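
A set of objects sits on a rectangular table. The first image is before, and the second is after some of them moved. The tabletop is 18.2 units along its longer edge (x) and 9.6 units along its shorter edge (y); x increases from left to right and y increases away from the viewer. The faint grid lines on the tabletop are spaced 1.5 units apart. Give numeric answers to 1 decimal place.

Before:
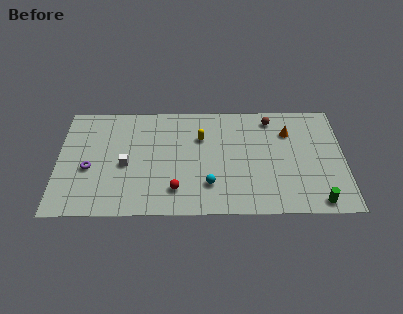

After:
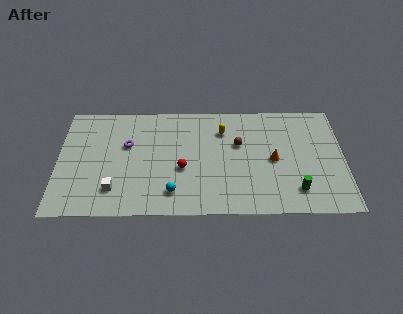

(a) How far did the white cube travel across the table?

2.2

From (4.3, 4.3) to (3.6, 2.2), the white cube covered √(0.7² + 2.1²) ≈ 2.2 units.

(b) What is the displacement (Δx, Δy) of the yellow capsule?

(1.4, 0.6)

From the two frames, the yellow capsule sits at roughly (9.1, 6.6) before and (10.5, 7.2) after.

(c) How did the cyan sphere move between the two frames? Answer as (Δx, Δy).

(-2.3, -0.6)

The cyan sphere started near (9.6, 2.5) and ended near (7.3, 1.9).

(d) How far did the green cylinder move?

1.6

From (16.4, 1.0) to (15.1, 2.0), the green cylinder covered √(1.3² + 1.0²) ≈ 1.6 units.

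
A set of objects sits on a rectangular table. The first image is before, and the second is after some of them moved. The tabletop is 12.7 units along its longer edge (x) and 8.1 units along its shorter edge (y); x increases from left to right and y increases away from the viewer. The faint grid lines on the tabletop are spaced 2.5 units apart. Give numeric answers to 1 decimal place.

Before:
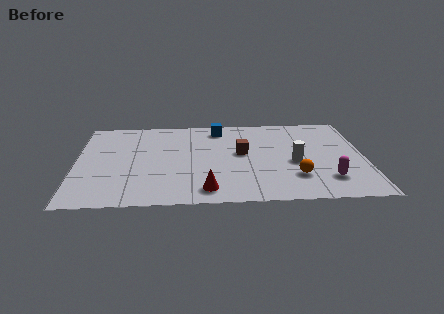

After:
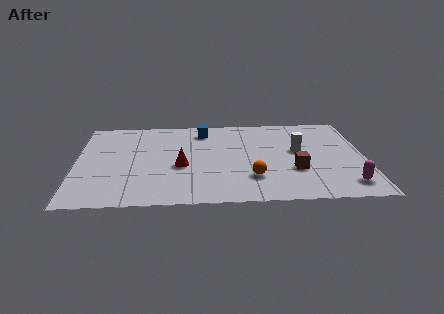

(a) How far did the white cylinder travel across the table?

1.1

The white cylinder was near (9.6, 3.5) before and (9.8, 4.6) after, so it travelled √(0.2² + 1.1²) ≈ 1.1 units.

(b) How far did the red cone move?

2.5

The red cone was near (5.7, 1.2) before and (4.6, 3.4) after, so it travelled √(1.1² + 2.2²) ≈ 2.5 units.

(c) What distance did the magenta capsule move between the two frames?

0.9

The magenta capsule was near (11.0, 1.9) before and (11.8, 1.4) after, so it travelled √(0.8² + 0.5²) ≈ 0.9 units.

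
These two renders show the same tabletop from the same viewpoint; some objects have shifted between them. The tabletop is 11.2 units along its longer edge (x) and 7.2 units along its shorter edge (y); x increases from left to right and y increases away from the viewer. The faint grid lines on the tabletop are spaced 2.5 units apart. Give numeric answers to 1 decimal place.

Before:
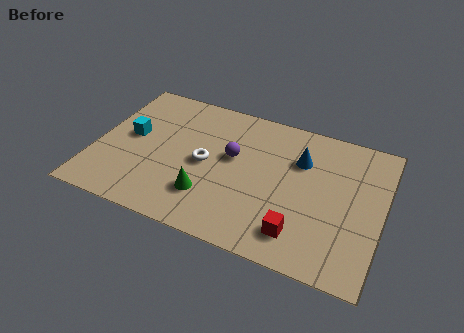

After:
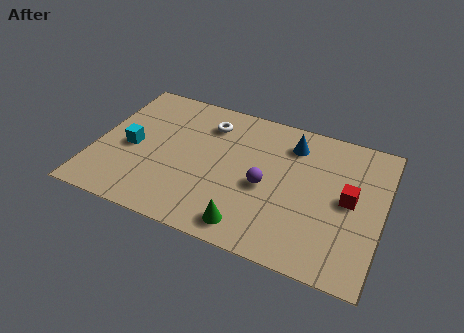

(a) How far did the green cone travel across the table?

1.9

The green cone moved from about (4.6, 1.9) to (6.3, 1.0), a distance of √(1.7² + 0.9²) ≈ 1.9.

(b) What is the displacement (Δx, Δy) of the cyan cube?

(0.1, -0.6)

The cyan cube was at about (1.3, 3.9) and moved to about (1.4, 3.3).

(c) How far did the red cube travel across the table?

2.9

From (8.2, 1.4) to (9.9, 3.7), the red cube covered √(1.7² + 2.3²) ≈ 2.9 units.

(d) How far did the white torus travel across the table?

2.1

From (4.3, 3.5) to (4.2, 5.6), the white torus covered √(0.1² + 2.1²) ≈ 2.1 units.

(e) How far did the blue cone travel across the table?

0.8

The blue cone was near (7.9, 5.0) before and (7.5, 5.7) after, so it travelled √(0.4² + 0.7²) ≈ 0.8 units.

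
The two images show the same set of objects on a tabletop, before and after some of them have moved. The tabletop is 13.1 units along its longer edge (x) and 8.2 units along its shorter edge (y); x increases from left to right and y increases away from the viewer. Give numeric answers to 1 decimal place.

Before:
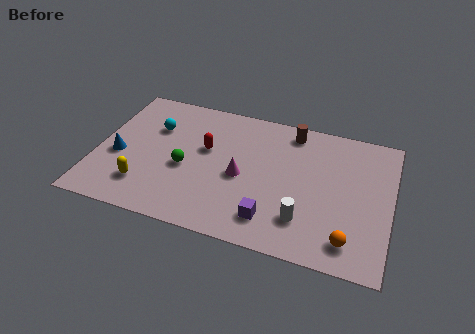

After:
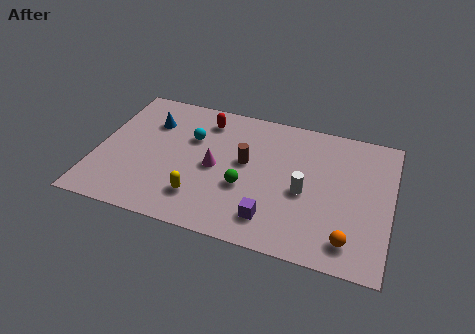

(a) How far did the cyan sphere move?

1.7

From (2.4, 5.6) to (4.1, 5.4), the cyan sphere covered √(1.7² + 0.2²) ≈ 1.7 units.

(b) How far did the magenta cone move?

1.2

The magenta cone moved from about (6.5, 3.7) to (5.3, 3.9), a distance of √(1.2² + 0.2²) ≈ 1.2.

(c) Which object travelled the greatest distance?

the brown cylinder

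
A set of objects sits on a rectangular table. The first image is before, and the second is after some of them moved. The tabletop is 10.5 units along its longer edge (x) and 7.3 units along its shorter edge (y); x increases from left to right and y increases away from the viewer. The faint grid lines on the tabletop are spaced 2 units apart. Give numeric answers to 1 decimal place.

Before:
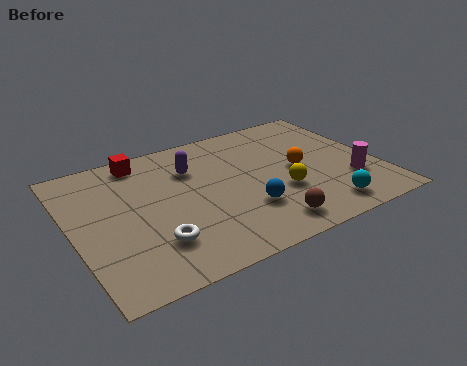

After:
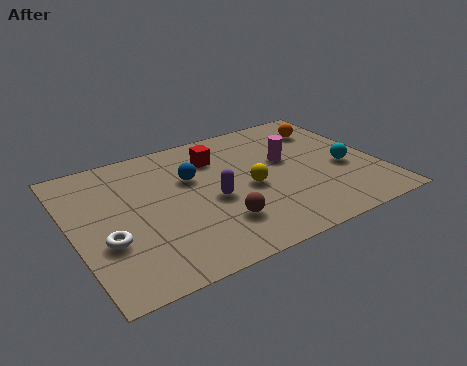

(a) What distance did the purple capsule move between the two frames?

2.0

From (4.3, 5.2) to (4.7, 3.2), the purple capsule covered √(0.4² + 2.0²) ≈ 2.0 units.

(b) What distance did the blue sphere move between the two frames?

2.9

The blue sphere moved from about (5.7, 2.2) to (4.2, 4.7), a distance of √(1.5² + 2.5²) ≈ 2.9.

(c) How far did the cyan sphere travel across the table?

2.2

The cyan sphere was near (8.2, 1.1) before and (9.3, 3.0) after, so it travelled √(1.1² + 1.9²) ≈ 2.2 units.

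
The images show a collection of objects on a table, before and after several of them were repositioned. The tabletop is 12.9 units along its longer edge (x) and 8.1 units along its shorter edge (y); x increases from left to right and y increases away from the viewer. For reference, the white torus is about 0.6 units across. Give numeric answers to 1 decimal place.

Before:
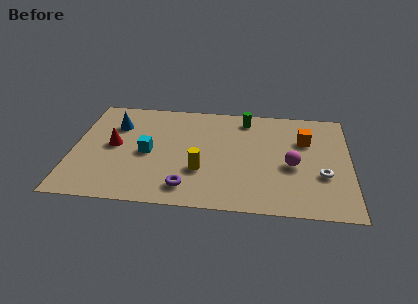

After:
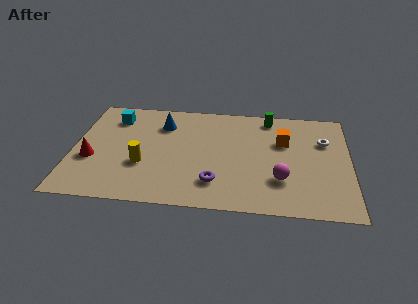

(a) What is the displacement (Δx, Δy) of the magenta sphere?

(-0.5, -1.1)

The magenta sphere started near (10.2, 3.5) and ended near (9.7, 2.4).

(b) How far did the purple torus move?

1.4

The purple torus moved from about (5.4, 1.4) to (6.7, 1.9), a distance of √(1.3² + 0.5²) ≈ 1.4.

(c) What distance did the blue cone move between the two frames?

2.2

The blue cone moved from about (1.9, 5.8) to (4.1, 6.1), a distance of √(2.2² + 0.3²) ≈ 2.2.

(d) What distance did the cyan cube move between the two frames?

3.1

The cyan cube was near (3.5, 3.8) before and (1.8, 6.4) after, so it travelled √(1.7² + 2.6²) ≈ 3.1 units.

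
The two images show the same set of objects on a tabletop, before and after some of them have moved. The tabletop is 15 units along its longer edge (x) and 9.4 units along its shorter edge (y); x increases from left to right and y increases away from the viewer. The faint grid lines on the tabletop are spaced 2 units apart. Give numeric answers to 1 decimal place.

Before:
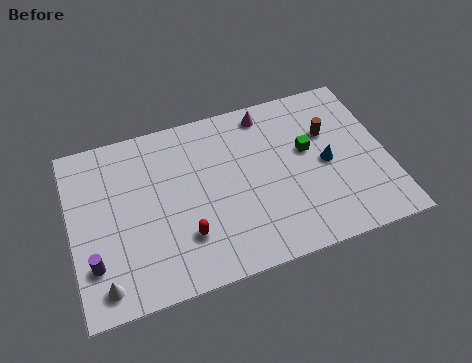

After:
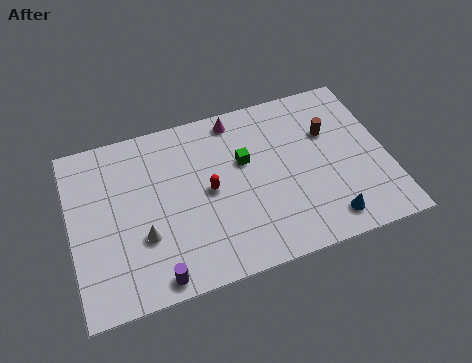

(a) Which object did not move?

the brown cylinder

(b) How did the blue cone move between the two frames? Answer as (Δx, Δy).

(-0.3, -3.1)

The blue cone started near (12.1, 4.5) and ended near (11.8, 1.4).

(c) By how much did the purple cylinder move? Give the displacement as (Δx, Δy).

(2.8, -1.6)

From the two frames, the purple cylinder sits at roughly (0.9, 2.5) before and (3.7, 0.9) after.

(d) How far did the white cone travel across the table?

2.8

The white cone was near (1.3, 1.3) before and (3.3, 3.2) after, so it travelled √(2.0² + 1.9²) ≈ 2.8 units.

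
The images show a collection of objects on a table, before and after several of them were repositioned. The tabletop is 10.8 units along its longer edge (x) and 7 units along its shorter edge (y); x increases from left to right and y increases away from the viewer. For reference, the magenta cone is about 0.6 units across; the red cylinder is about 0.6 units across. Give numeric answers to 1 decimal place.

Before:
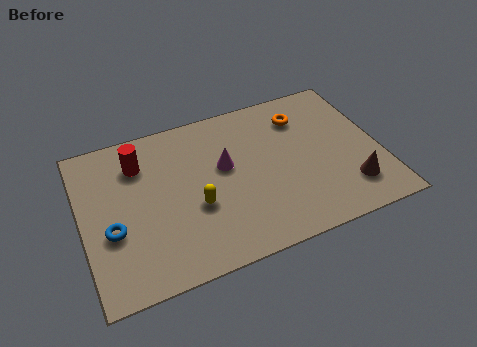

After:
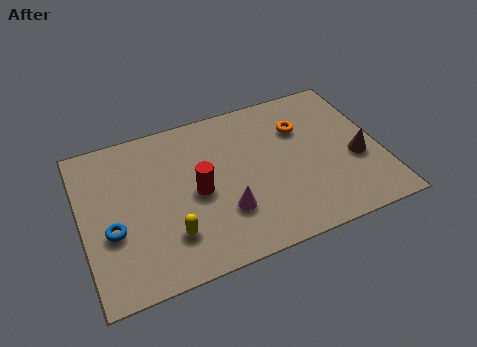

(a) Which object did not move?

the blue torus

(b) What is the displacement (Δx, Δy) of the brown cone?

(0.4, 1.2)

The brown cone was at about (9.5, 1.6) and moved to about (9.9, 2.8).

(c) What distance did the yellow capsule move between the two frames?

1.3

The yellow capsule was near (4.0, 2.7) before and (3.0, 1.8) after, so it travelled √(1.0² + 0.9²) ≈ 1.3 units.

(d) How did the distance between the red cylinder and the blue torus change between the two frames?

+0.3

The distance was about 2.9 in the first image and 3.2 in the second, so they moved 0.3 units further apart.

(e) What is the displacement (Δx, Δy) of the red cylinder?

(1.9, -2.0)

The red cylinder started near (2.2, 5.3) and ended near (4.1, 3.3).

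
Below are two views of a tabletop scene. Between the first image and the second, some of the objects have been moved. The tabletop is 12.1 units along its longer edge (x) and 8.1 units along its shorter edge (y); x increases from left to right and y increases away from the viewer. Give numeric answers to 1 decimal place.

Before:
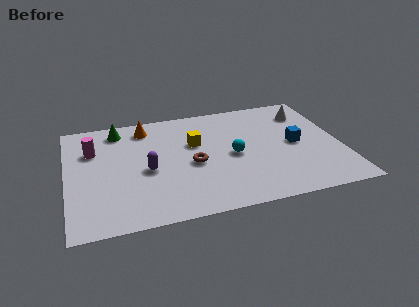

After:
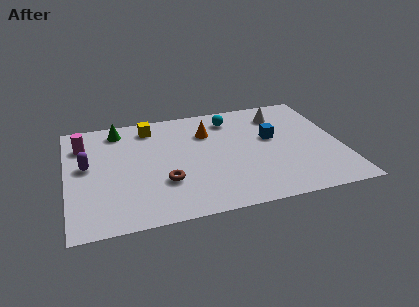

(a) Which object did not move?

the green cone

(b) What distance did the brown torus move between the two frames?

1.6

The brown torus moved from about (5.5, 3.6) to (4.2, 2.6), a distance of √(1.3² + 1.0²) ≈ 1.6.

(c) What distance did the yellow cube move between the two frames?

2.5

The yellow cube was near (5.7, 5.1) before and (3.8, 6.8) after, so it travelled √(1.9² + 1.7²) ≈ 2.5 units.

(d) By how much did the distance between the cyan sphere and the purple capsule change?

+3.0

They were about 3.8 units apart before and 6.8 after — 3.0 units further apart.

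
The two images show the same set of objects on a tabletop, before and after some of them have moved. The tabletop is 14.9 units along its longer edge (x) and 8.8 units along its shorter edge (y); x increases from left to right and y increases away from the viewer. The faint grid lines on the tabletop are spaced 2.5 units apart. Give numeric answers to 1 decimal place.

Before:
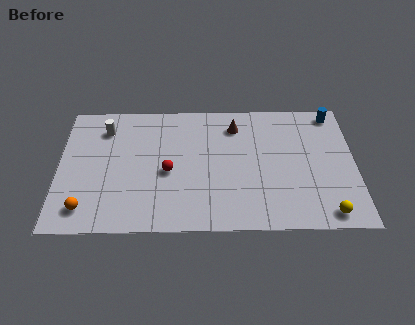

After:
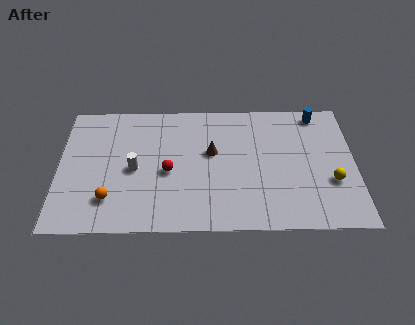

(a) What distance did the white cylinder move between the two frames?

3.2

The white cylinder moved from about (2.3, 6.9) to (3.8, 4.1), a distance of √(1.5² + 2.8²) ≈ 3.2.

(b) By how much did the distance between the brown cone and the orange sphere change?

-3.3

They were about 9.3 units apart before and 6.0 after — 3.3 units closer together.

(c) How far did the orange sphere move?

1.3

The orange sphere was near (1.4, 1.5) before and (2.6, 2.1) after, so it travelled √(1.2² + 0.6²) ≈ 1.3 units.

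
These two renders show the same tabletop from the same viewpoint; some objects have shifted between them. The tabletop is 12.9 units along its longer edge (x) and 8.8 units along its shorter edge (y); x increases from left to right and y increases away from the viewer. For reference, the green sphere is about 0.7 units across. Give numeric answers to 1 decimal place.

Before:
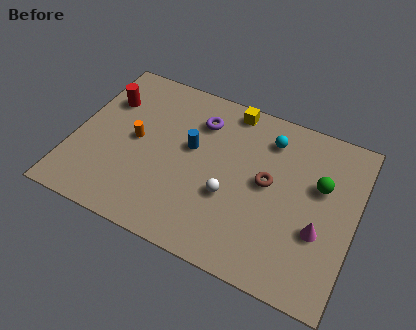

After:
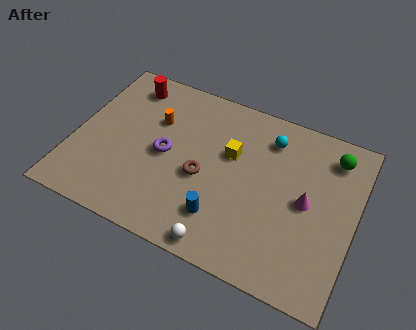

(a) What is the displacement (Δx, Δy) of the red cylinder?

(0.8, 1.2)

The red cylinder started near (1.2, 6.2) and ended near (2.0, 7.4).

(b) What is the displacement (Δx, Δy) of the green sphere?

(0.4, 1.7)

From the two frames, the green sphere sits at roughly (11.2, 5.5) before and (11.6, 7.2) after.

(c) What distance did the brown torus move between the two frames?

3.0

The brown torus was near (8.9, 4.7) before and (6.0, 3.8) after, so it travelled √(2.9² + 0.9²) ≈ 3.0 units.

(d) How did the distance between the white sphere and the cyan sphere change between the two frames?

+2.4

They were about 4.0 units apart before and 6.4 after — 2.4 units further apart.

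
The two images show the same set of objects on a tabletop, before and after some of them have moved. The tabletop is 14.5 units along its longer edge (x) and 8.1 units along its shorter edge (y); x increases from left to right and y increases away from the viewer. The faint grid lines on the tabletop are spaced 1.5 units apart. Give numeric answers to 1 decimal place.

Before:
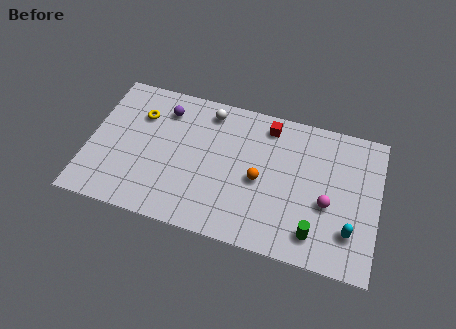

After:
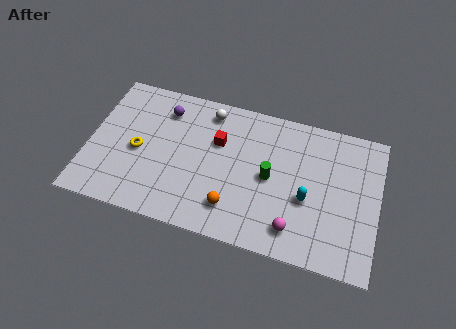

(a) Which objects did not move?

the white sphere and the purple sphere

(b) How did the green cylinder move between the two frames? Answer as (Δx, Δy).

(-2.4, 2.5)

The green cylinder started near (11.5, 1.5) and ended near (9.1, 4.0).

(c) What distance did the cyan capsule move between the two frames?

2.5

The cyan capsule was near (13.2, 2.1) before and (11.0, 3.3) after, so it travelled √(2.2² + 1.2²) ≈ 2.5 units.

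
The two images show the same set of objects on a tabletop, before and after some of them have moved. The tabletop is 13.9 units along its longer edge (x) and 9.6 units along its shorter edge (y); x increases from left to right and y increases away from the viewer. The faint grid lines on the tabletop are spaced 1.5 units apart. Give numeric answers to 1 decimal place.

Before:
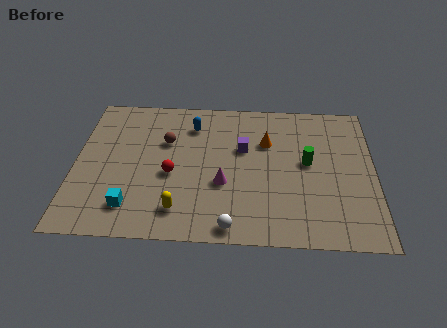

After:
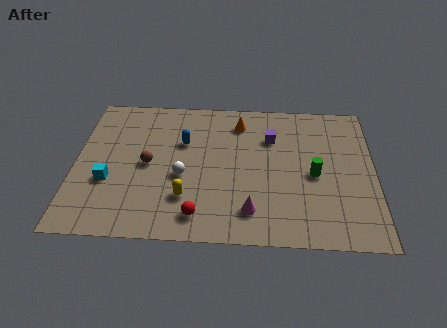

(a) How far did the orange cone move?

1.8

The orange cone moved from about (8.9, 6.5) to (7.6, 7.8), a distance of √(1.3² + 1.3²) ≈ 1.8.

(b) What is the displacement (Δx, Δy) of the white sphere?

(-2.3, 3.1)

From the two frames, the white sphere sits at roughly (7.3, 0.9) before and (5.0, 4.0) after.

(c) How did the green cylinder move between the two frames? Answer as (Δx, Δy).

(0.3, -0.8)

The green cylinder started near (10.8, 5.2) and ended near (11.1, 4.4).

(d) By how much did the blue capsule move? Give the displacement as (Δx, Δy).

(-0.4, -1.2)

The blue capsule started near (5.4, 7.5) and ended near (5.0, 6.3).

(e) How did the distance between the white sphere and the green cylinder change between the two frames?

+0.6

Before: roughly 5.5 units apart; after: 6.1. That's 0.6 units further apart.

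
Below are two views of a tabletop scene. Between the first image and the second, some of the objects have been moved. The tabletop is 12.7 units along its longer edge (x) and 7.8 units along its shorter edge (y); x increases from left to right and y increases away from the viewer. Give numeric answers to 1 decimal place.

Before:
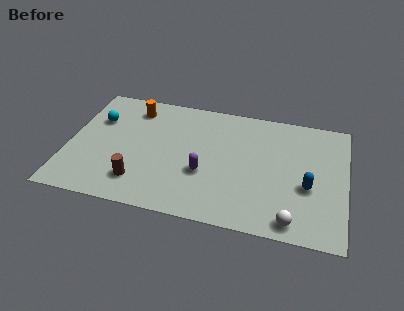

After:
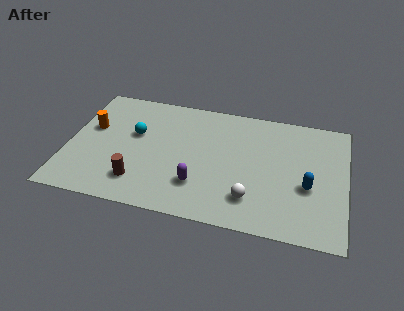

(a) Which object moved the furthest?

the orange cylinder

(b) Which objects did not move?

the blue capsule and the brown cylinder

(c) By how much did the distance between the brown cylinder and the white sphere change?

-1.9

The distance was about 7.0 in the first image and 5.1 in the second, so they moved 1.9 units closer together.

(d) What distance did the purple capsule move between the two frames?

0.8

From (6.3, 2.9) to (6.1, 2.1), the purple capsule covered √(0.2² + 0.8²) ≈ 0.8 units.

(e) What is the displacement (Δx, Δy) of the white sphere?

(-1.9, 0.9)

The white sphere started near (10.4, 0.9) and ended near (8.5, 1.8).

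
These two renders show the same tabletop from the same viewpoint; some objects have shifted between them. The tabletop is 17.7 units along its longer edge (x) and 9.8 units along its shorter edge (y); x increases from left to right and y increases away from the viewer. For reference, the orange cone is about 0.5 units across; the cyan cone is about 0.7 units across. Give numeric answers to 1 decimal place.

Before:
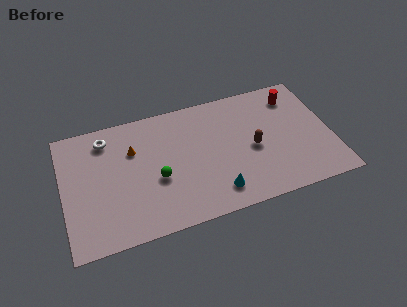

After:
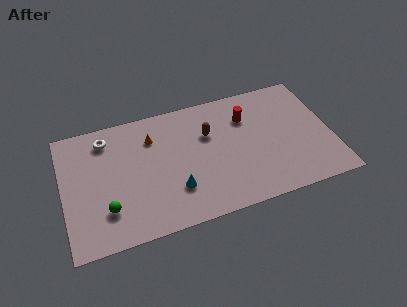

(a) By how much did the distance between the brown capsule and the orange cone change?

-4.3

The distance was about 8.1 in the first image and 3.8 in the second, so they moved 4.3 units closer together.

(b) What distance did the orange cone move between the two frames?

1.4

The orange cone was near (4.7, 6.7) before and (6.0, 7.3) after, so it travelled √(1.3² + 0.6²) ≈ 1.4 units.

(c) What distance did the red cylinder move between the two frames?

3.4

The red cylinder was near (15.6, 7.9) before and (12.3, 7.1) after, so it travelled √(3.3² + 0.8²) ≈ 3.4 units.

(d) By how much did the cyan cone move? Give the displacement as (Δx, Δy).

(-2.6, 1.0)

The cyan cone started near (9.8, 1.8) and ended near (7.2, 2.8).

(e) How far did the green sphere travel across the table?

3.7

The green sphere moved from about (6.1, 4.0) to (2.7, 2.6), a distance of √(3.4² + 1.4²) ≈ 3.7.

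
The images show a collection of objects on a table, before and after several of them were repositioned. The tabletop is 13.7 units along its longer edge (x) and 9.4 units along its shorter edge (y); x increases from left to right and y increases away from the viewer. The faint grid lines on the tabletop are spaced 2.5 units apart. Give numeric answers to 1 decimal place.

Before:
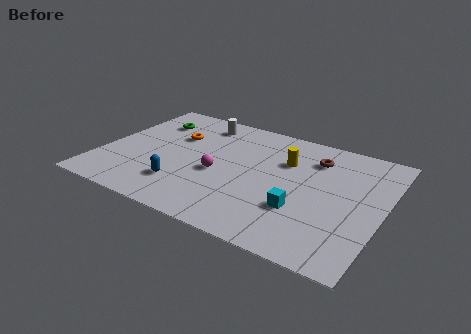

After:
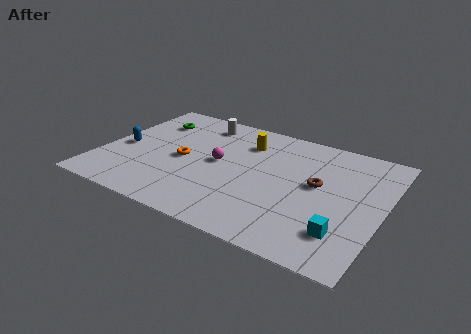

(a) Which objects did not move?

the white cylinder and the green torus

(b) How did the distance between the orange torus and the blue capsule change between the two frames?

-1.0

Before: roughly 4.0 units apart; after: 3.0. That's 1.0 units closer together.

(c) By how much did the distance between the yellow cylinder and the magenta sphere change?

-1.4

The distance was about 3.8 in the first image and 2.4 in the second, so they moved 1.4 units closer together.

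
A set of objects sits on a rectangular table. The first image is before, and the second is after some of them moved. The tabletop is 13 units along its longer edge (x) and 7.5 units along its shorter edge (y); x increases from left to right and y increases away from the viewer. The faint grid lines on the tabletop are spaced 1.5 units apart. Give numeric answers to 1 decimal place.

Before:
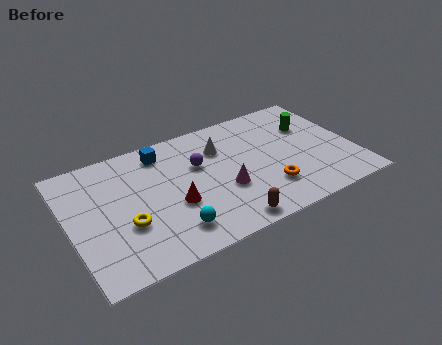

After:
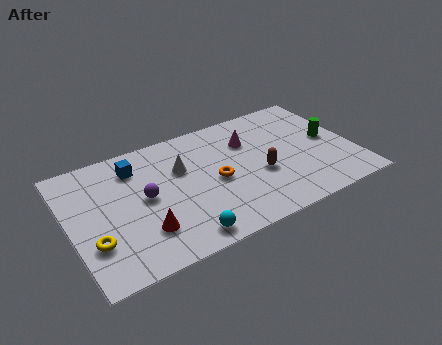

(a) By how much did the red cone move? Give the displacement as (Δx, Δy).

(-1.5, -0.9)

From the two frames, the red cone sits at roughly (4.6, 2.9) before and (3.1, 2.0) after.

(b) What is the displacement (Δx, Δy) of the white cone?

(-1.9, -0.5)

The white cone was at about (7.1, 5.4) and moved to about (5.2, 4.9).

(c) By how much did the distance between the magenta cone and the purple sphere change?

+3.0

Before: roughly 2.2 units apart; after: 5.2. That's 3.0 units further apart.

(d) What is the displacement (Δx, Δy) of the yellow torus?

(-1.5, -0.4)

The yellow torus started near (2.4, 2.7) and ended near (0.9, 2.3).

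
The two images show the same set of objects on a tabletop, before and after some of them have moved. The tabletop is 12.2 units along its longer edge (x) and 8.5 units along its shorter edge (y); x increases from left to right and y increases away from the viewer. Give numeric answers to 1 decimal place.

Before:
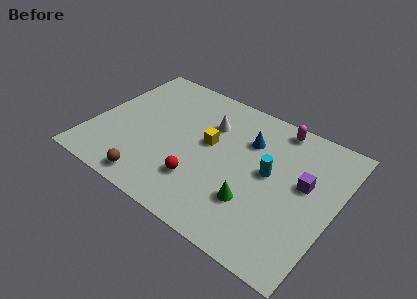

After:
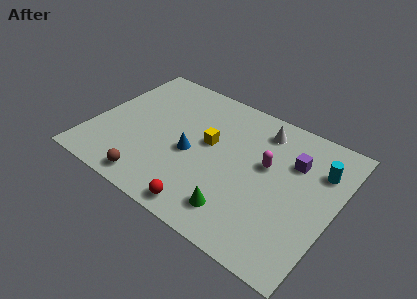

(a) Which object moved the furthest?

the blue cone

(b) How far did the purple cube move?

1.2

From (10.6, 4.9) to (9.9, 5.9), the purple cube covered √(0.7² + 1.0²) ≈ 1.2 units.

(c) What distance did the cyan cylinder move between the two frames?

2.7

The cyan cylinder moved from about (8.9, 4.6) to (11.2, 6.1), a distance of √(2.3² + 1.5²) ≈ 2.7.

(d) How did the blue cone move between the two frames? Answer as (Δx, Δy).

(-2.5, -2.3)

From the two frames, the blue cone sits at roughly (7.6, 6.0) before and (5.1, 3.7) after.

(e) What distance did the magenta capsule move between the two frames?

2.6

The magenta capsule was near (8.8, 7.6) before and (8.7, 5.0) after, so it travelled √(0.1² + 2.6²) ≈ 2.6 units.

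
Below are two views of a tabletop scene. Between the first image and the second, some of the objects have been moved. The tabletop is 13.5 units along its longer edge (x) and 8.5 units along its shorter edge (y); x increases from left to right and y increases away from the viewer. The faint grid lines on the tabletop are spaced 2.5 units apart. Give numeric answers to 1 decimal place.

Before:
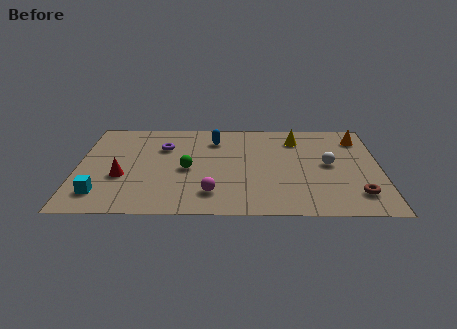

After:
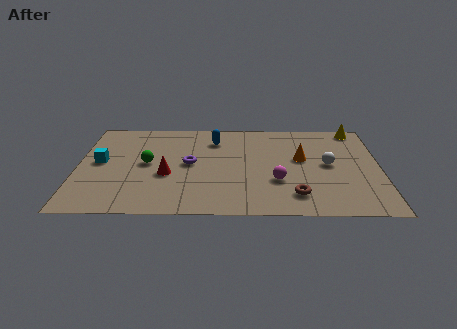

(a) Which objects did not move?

the blue capsule and the white sphere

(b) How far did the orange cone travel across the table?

3.2

The orange cone was near (12.6, 6.8) before and (10.0, 4.9) after, so it travelled √(2.6² + 1.9²) ≈ 3.2 units.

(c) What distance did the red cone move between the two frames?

2.0

From (2.0, 3.2) to (4.0, 3.4), the red cone covered √(2.0² + 0.2²) ≈ 2.0 units.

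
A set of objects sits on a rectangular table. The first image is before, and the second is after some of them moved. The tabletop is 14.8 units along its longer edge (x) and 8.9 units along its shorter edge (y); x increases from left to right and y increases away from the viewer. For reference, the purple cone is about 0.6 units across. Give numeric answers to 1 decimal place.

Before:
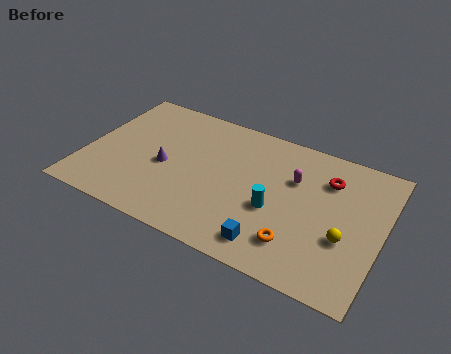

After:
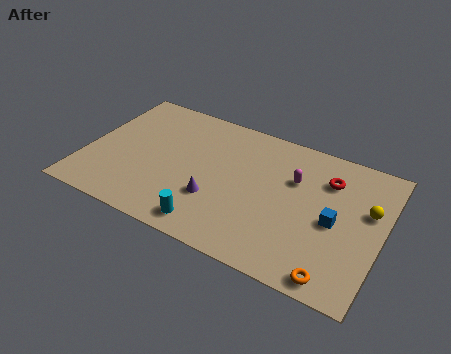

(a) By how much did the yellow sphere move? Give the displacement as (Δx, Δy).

(0.9, 2.2)

The yellow sphere was at about (13.1, 3.3) and moved to about (14.0, 5.5).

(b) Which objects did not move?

the red torus and the magenta capsule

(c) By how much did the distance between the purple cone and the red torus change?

-1.9

The distance was about 8.3 in the first image and 6.4 in the second, so they moved 1.9 units closer together.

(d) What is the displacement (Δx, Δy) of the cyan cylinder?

(-2.9, -2.4)

From the two frames, the cyan cylinder sits at roughly (9.6, 3.6) before and (6.7, 1.2) after.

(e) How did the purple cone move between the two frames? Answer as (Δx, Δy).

(2.7, -1.1)

The purple cone started near (4.0, 4.0) and ended near (6.7, 2.9).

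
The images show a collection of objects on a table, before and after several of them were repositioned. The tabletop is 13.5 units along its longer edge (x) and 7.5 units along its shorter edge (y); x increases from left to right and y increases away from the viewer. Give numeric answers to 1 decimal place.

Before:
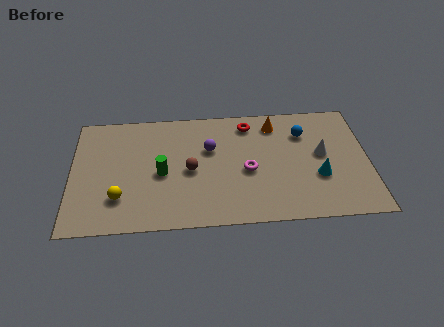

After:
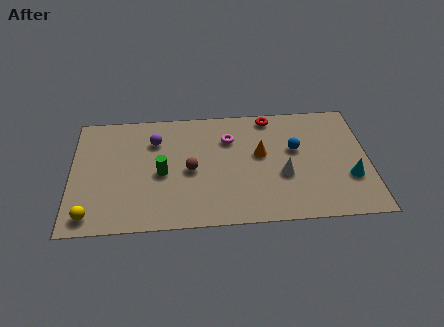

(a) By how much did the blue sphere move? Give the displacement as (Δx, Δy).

(-0.4, -1.0)

The blue sphere started near (10.6, 5.5) and ended near (10.2, 4.5).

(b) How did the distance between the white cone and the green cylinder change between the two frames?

-1.8

They were about 7.3 units apart before and 5.5 after — 1.8 units closer together.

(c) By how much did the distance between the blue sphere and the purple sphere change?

+2.1

They were about 4.4 units apart before and 6.5 after — 2.1 units further apart.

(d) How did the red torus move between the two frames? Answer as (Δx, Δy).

(1.0, 0.4)

From the two frames, the red torus sits at roughly (8.1, 6.3) before and (9.1, 6.7) after.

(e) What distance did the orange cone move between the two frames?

2.0

From (9.3, 6.2) to (8.6, 4.3), the orange cone covered √(0.7² + 1.9²) ≈ 2.0 units.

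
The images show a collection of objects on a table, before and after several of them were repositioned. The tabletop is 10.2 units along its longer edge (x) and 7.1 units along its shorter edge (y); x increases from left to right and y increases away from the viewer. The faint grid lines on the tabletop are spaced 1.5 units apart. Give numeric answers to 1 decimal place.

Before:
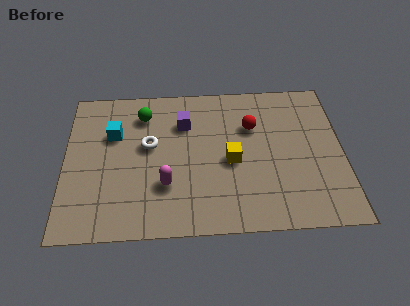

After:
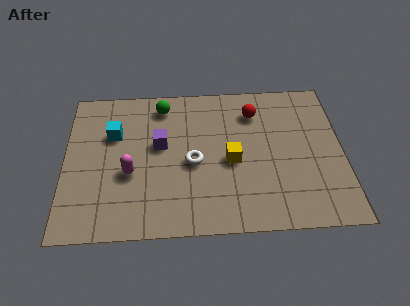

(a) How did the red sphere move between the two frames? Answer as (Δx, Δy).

(0.1, 0.7)

From the two frames, the red sphere sits at roughly (6.9, 4.8) before and (7.0, 5.5) after.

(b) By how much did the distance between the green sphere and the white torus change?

+1.5

They were about 1.5 units apart before and 3.0 after — 1.5 units further apart.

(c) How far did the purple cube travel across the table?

1.3

The purple cube moved from about (4.4, 5.1) to (3.5, 4.1), a distance of √(0.9² + 1.0²) ≈ 1.3.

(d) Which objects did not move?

the cyan cube and the yellow cube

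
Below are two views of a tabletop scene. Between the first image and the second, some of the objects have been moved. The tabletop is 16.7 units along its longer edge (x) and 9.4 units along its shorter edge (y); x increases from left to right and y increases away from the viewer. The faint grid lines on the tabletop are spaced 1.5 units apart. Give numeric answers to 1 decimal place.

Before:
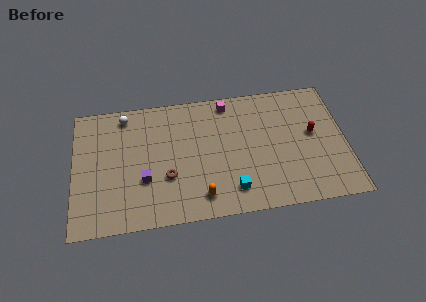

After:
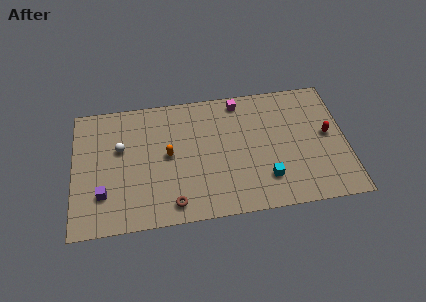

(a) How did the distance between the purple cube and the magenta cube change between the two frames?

+2.9

They were about 7.3 units apart before and 10.2 after — 2.9 units further apart.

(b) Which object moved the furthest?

the orange capsule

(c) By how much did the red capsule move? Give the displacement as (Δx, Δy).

(0.9, -0.2)

From the two frames, the red capsule sits at roughly (14.7, 5.2) before and (15.6, 5.0) after.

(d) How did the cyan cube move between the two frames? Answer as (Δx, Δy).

(2.1, 0.5)

The cyan cube started near (9.6, 1.8) and ended near (11.7, 2.3).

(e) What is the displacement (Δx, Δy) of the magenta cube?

(0.7, 0.0)

The magenta cube was at about (9.6, 8.3) and moved to about (10.3, 8.3).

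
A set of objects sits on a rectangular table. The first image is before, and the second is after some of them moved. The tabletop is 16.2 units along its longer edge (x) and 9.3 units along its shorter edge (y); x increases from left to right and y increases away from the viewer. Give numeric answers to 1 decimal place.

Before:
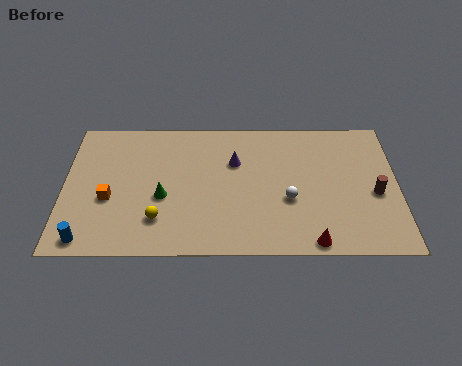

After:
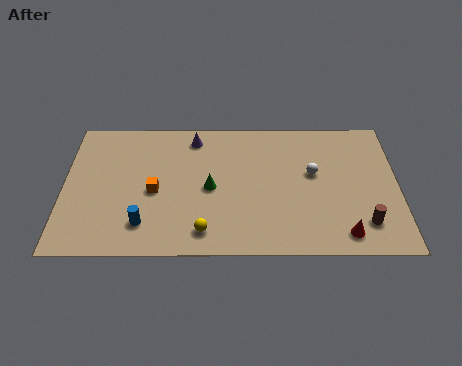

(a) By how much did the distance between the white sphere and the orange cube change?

-0.9

Before: roughly 8.7 units apart; after: 7.8. That's 0.9 units closer together.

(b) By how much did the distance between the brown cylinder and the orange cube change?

-2.6

Before: roughly 12.9 units apart; after: 10.3. That's 2.6 units closer together.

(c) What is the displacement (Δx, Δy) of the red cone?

(1.5, 0.5)

The red cone started near (12.0, 0.8) and ended near (13.5, 1.3).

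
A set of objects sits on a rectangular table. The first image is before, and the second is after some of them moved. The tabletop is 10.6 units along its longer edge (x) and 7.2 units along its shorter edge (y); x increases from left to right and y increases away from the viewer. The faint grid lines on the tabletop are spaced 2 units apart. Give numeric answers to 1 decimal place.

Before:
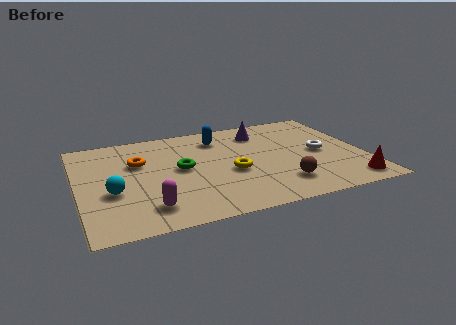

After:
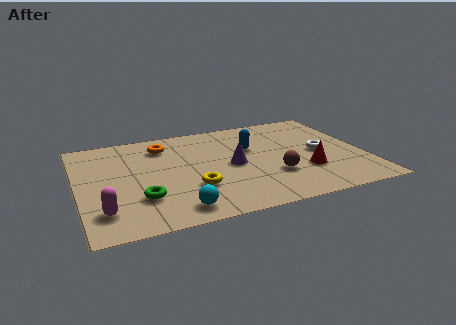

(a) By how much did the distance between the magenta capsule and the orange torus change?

+1.5

They were about 3.3 units apart before and 4.8 after — 1.5 units further apart.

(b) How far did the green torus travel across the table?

2.3

The green torus was near (3.8, 3.8) before and (2.2, 2.1) after, so it travelled √(1.6² + 1.7²) ≈ 2.3 units.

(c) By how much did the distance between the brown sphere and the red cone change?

-1.4

Before: roughly 2.6 units apart; after: 1.2. That's 1.4 units closer together.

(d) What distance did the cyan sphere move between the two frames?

2.8

The cyan sphere was near (1.2, 2.8) before and (3.4, 1.0) after, so it travelled √(2.2² + 1.8²) ≈ 2.8 units.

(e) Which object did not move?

the white torus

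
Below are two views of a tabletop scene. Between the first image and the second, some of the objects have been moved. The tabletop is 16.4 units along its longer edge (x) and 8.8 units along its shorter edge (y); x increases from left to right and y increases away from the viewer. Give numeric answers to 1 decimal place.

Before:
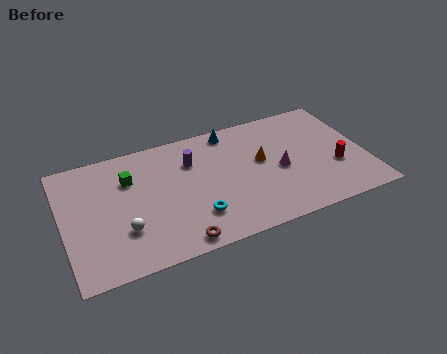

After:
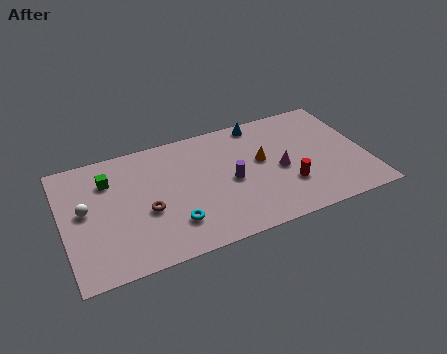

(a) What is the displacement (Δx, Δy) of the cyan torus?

(-1.2, -0.1)

The cyan torus started near (6.9, 2.3) and ended near (5.7, 2.2).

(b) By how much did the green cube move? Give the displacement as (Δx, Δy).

(-1.1, 0.3)

The green cube started near (3.7, 6.2) and ended near (2.6, 6.5).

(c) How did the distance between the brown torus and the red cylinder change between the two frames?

-1.5

They were about 9.2 units apart before and 7.7 after — 1.5 units closer together.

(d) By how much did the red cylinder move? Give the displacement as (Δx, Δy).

(-2.7, -0.5)

From the two frames, the red cylinder sits at roughly (14.7, 3.2) before and (12.0, 2.7) after.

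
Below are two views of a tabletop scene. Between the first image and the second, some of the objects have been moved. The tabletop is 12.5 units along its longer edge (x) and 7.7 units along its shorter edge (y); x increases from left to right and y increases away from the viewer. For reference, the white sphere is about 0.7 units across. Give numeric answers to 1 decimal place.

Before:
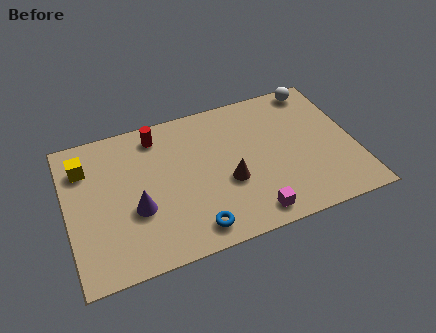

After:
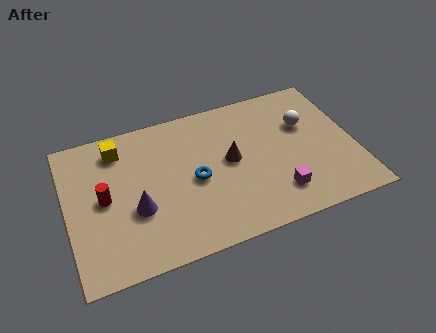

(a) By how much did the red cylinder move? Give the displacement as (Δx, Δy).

(-2.5, -2.6)

From the two frames, the red cylinder sits at roughly (4.1, 6.5) before and (1.6, 3.9) after.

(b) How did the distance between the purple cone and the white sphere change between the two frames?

-1.3

The distance was about 9.2 in the first image and 7.9 in the second, so they moved 1.3 units closer together.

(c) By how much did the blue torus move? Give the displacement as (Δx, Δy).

(0.3, 2.5)

From the two frames, the blue torus sits at roughly (5.2, 1.1) before and (5.5, 3.6) after.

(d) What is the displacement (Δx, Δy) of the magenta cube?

(1.2, 0.7)

From the two frames, the magenta cube sits at roughly (7.7, 1.0) before and (8.9, 1.7) after.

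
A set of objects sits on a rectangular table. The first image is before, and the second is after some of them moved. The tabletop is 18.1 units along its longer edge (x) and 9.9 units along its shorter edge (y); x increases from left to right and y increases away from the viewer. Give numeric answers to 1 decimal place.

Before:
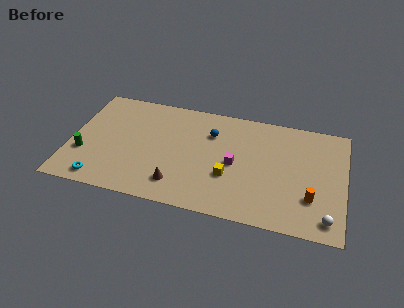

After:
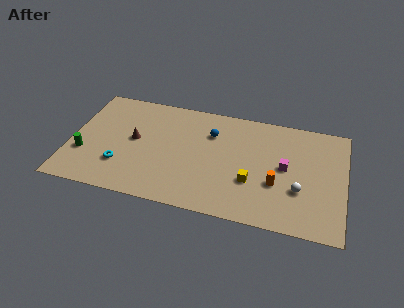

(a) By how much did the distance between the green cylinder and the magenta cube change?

+3.3

Before: roughly 10.0 units apart; after: 13.3. That's 3.3 units further apart.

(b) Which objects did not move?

the green cylinder and the blue sphere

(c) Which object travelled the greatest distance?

the brown cone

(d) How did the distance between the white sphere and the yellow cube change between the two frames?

-3.7

The distance was about 6.8 in the first image and 3.1 in the second, so they moved 3.7 units closer together.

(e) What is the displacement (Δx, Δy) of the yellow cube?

(1.5, -0.1)

The yellow cube was at about (10.6, 3.5) and moved to about (12.1, 3.4).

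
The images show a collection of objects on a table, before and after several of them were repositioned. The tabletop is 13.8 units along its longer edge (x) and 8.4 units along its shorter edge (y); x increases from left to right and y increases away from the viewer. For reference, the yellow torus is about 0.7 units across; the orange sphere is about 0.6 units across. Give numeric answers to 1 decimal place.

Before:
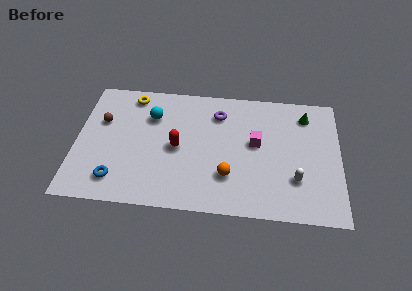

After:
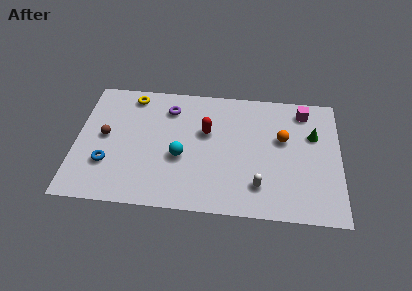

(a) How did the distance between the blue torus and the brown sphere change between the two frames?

-2.1

They were about 3.9 units apart before and 1.8 after — 2.1 units closer together.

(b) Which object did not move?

the yellow torus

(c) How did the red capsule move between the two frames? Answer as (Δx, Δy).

(1.5, 1.2)

From the two frames, the red capsule sits at roughly (5.3, 4.0) before and (6.8, 5.2) after.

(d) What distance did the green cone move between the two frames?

1.4

From (12.0, 6.8) to (12.4, 5.5), the green cone covered √(0.4² + 1.3²) ≈ 1.4 units.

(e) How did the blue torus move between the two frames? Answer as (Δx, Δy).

(-0.5, 1.0)

The blue torus started near (2.2, 1.6) and ended near (1.7, 2.6).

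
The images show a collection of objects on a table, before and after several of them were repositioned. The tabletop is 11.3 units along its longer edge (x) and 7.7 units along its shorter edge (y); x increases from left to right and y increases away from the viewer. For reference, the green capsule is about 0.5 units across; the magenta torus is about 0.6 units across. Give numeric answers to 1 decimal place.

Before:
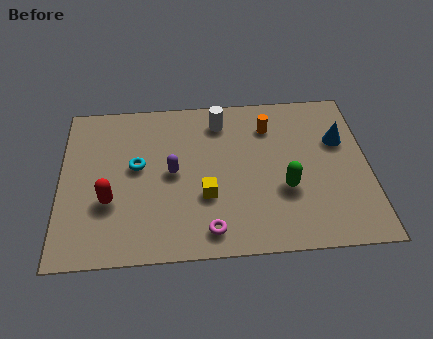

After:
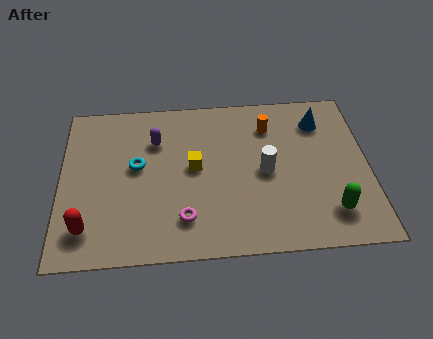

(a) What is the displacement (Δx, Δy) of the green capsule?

(1.6, -1.2)

The green capsule was at about (8.2, 2.8) and moved to about (9.8, 1.6).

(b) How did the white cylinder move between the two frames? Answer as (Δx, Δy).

(1.6, -2.6)

The white cylinder started near (5.9, 6.3) and ended near (7.5, 3.7).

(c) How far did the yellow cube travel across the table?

1.5

The yellow cube moved from about (5.3, 2.7) to (4.9, 4.1), a distance of √(0.4² + 1.4²) ≈ 1.5.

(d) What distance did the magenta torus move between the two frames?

1.1

From (5.4, 1.1) to (4.5, 1.7), the magenta torus covered √(0.9² + 0.6²) ≈ 1.1 units.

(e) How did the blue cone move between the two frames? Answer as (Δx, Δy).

(-0.7, 1.0)

From the two frames, the blue cone sits at roughly (10.3, 5.0) before and (9.6, 6.0) after.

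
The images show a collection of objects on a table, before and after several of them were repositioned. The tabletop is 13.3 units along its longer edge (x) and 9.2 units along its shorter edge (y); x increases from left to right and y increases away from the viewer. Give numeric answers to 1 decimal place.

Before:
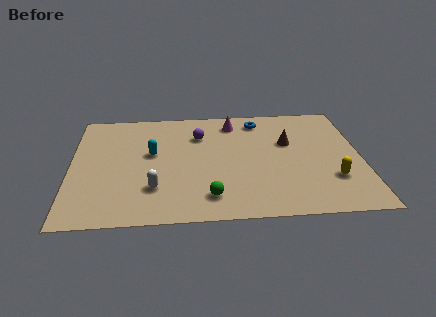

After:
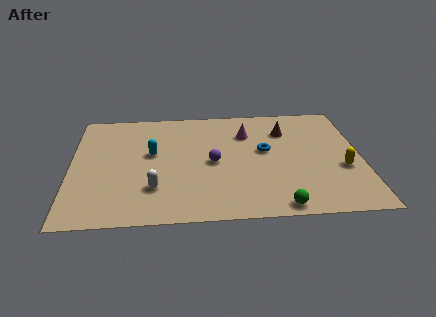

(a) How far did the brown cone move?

1.0

From (10.0, 5.8) to (9.9, 6.8), the brown cone covered √(0.1² + 1.0²) ≈ 1.0 units.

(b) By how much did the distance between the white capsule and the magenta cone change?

-0.4

Before: roughly 6.4 units apart; after: 6.0. That's 0.4 units closer together.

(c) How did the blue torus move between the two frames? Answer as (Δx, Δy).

(0.2, -2.6)

The blue torus was at about (8.7, 7.8) and moved to about (8.9, 5.2).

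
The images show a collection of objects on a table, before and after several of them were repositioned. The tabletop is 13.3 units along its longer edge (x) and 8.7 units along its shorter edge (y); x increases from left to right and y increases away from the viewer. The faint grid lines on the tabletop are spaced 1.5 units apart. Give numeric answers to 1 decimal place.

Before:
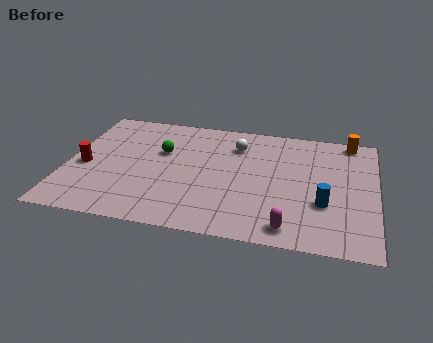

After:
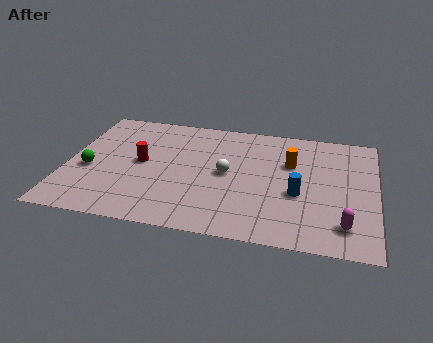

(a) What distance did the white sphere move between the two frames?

2.2

From (7.2, 6.6) to (6.9, 4.4), the white sphere covered √(0.3² + 2.2²) ≈ 2.2 units.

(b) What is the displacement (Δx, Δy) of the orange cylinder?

(-2.5, -2.2)

The orange cylinder started near (12.1, 7.9) and ended near (9.6, 5.7).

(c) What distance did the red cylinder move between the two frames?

2.5

The red cylinder was near (0.8, 3.8) before and (3.2, 4.5) after, so it travelled √(2.4² + 0.7²) ≈ 2.5 units.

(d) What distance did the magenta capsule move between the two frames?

2.4

The magenta capsule moved from about (9.7, 1.1) to (12.0, 1.7), a distance of √(2.3² + 0.6²) ≈ 2.4.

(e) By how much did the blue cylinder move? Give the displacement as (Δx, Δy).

(-1.1, 0.5)

From the two frames, the blue cylinder sits at roughly (11.1, 3.0) before and (10.0, 3.5) after.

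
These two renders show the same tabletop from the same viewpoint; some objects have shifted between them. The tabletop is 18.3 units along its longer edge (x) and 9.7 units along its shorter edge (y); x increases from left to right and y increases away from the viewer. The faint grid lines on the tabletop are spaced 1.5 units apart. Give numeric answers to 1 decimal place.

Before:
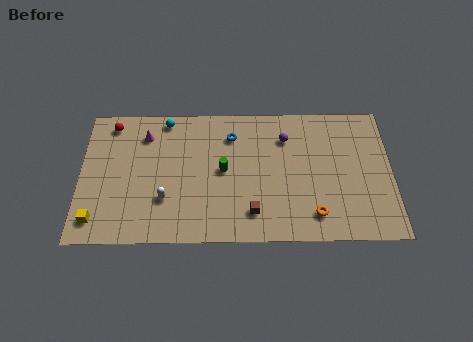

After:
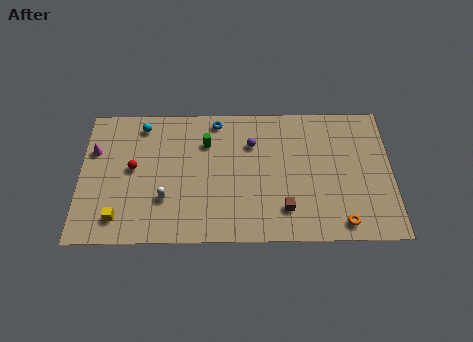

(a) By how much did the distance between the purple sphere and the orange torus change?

+2.0

The distance was about 5.7 in the first image and 7.7 in the second, so they moved 2.0 units further apart.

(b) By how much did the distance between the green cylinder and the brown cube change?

+3.2

The distance was about 3.4 in the first image and 6.6 in the second, so they moved 3.2 units further apart.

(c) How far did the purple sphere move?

2.0

The purple sphere moved from about (12.1, 7.3) to (10.1, 6.9), a distance of √(2.0² + 0.4²) ≈ 2.0.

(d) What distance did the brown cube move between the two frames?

1.9

From (10.1, 2.0) to (12.0, 2.2), the brown cube covered √(1.9² + 0.2²) ≈ 1.9 units.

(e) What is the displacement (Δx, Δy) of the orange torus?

(1.6, -0.6)

From the two frames, the orange torus sits at roughly (13.7, 1.8) before and (15.3, 1.2) after.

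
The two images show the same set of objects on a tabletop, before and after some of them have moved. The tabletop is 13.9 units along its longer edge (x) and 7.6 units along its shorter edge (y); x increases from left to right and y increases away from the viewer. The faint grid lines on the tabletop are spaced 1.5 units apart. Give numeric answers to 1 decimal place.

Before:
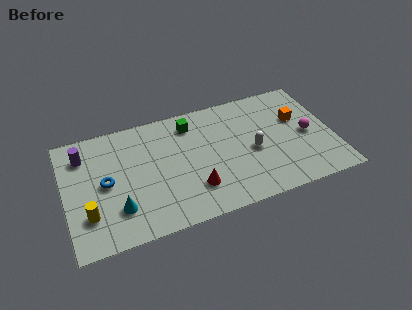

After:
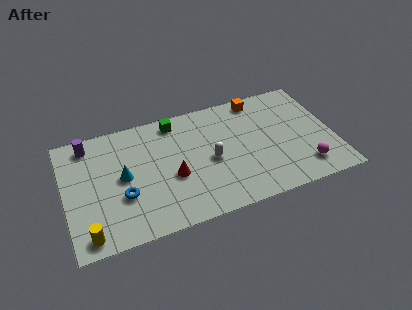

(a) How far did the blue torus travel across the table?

1.4

The blue torus was near (2.1, 3.8) before and (2.9, 2.7) after, so it travelled √(0.8² + 1.1²) ≈ 1.4 units.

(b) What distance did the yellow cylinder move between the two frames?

1.2

From (1.1, 2.1) to (1.0, 0.9), the yellow cylinder covered √(0.1² + 1.2²) ≈ 1.2 units.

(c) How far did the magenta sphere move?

2.1

The magenta sphere moved from about (12.6, 3.6) to (12.2, 1.5), a distance of √(0.4² + 2.1²) ≈ 2.1.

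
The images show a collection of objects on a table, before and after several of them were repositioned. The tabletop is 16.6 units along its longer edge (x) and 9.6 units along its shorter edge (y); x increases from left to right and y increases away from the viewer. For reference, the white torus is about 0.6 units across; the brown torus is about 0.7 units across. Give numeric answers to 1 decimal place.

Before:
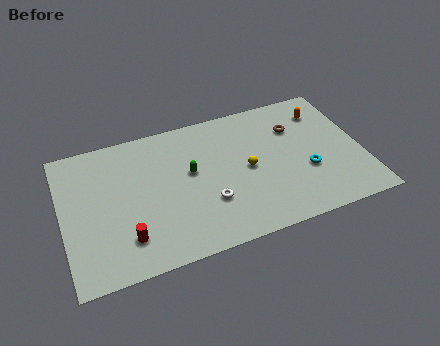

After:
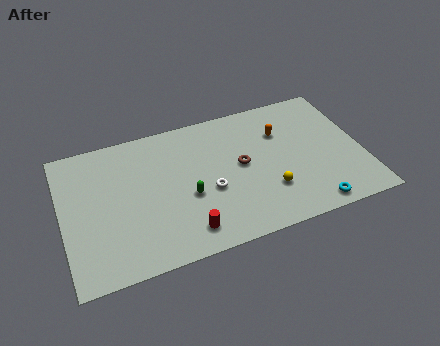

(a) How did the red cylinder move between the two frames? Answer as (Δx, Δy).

(3.2, -0.6)

The red cylinder was at about (3.3, 2.2) and moved to about (6.5, 1.6).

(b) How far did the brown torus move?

3.6

The brown torus moved from about (13.1, 6.8) to (9.9, 5.1), a distance of √(3.2² + 1.7²) ≈ 3.6.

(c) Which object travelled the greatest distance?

the brown torus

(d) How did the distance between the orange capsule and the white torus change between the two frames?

-3.1

They were about 8.2 units apart before and 5.1 after — 3.1 units closer together.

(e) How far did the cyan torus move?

2.5

The cyan torus moved from about (13.4, 3.5) to (13.4, 1.0), a distance of √(0.0² + 2.5²) ≈ 2.5.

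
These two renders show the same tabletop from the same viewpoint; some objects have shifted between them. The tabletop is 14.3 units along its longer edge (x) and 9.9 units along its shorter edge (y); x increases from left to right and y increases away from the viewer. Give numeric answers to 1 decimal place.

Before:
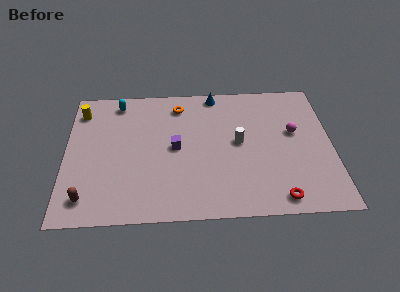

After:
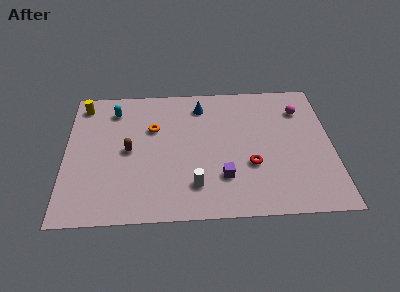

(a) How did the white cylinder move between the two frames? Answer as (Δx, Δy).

(-2.4, -3.0)

From the two frames, the white cylinder sits at roughly (9.3, 5.2) before and (6.9, 2.2) after.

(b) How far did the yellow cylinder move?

0.5

From (0.8, 8.0) to (0.9, 8.5), the yellow cylinder covered √(0.1² + 0.5²) ≈ 0.5 units.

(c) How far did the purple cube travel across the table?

3.4

From (5.9, 5.0) to (8.4, 2.7), the purple cube covered √(2.5² + 2.3²) ≈ 3.4 units.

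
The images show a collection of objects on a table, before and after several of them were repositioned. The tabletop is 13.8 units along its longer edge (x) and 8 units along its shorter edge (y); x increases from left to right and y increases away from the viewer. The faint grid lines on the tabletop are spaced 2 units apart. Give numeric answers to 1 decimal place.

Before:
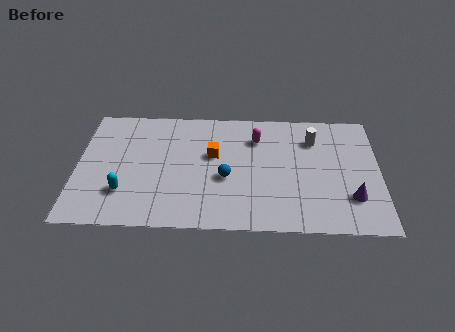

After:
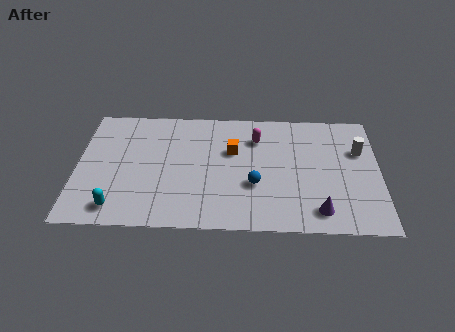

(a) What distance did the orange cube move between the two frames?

0.9

From (6.2, 4.8) to (7.1, 5.1), the orange cube covered √(0.9² + 0.3²) ≈ 0.9 units.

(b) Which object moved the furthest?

the white cylinder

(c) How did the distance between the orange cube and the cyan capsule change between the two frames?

+1.7

Before: roughly 4.8 units apart; after: 6.5. That's 1.7 units further apart.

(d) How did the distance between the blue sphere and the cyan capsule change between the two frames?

+1.7

The distance was about 4.7 in the first image and 6.4 in the second, so they moved 1.7 units further apart.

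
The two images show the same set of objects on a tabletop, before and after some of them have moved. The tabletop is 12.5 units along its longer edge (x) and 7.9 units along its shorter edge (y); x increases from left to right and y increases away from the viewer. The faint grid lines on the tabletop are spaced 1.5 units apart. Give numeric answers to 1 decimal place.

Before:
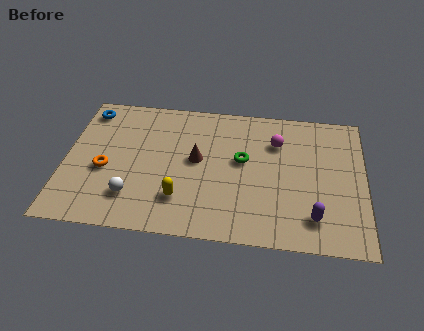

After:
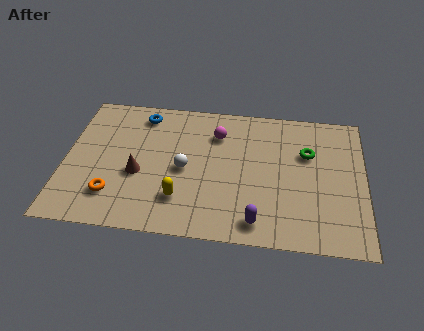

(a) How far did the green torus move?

2.8

From (7.4, 4.5) to (10.1, 5.2), the green torus covered √(2.7² + 0.7²) ≈ 2.8 units.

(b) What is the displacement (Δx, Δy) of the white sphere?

(2.1, 1.8)

The white sphere was at about (2.9, 1.9) and moved to about (5.0, 3.7).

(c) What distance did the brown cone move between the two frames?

2.6

The brown cone moved from about (5.5, 4.3) to (3.1, 3.2), a distance of √(2.4² + 1.1²) ≈ 2.6.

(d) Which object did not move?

the yellow capsule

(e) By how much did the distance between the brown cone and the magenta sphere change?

+0.6

Before: roughly 3.6 units apart; after: 4.2. That's 0.6 units further apart.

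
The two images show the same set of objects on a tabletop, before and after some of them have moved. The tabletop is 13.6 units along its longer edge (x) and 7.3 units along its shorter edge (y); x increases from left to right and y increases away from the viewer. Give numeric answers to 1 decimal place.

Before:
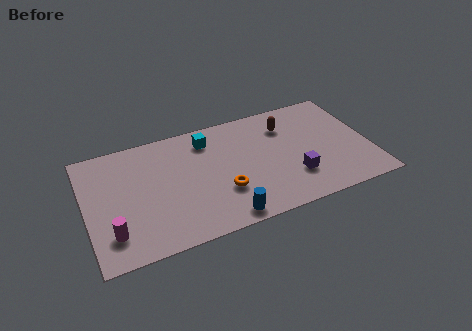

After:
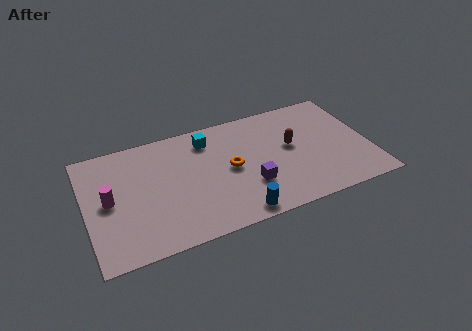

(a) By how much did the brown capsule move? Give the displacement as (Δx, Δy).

(0.1, -1.4)

From the two frames, the brown capsule sits at roughly (9.8, 5.5) before and (9.9, 4.1) after.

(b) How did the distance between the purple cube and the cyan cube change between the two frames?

-1.4

Before: roughly 5.4 units apart; after: 4.0. That's 1.4 units closer together.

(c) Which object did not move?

the cyan cube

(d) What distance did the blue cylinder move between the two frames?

0.6

The blue cylinder was near (6.3, 0.8) before and (6.9, 0.8) after, so it travelled √(0.6² + 0.0²) ≈ 0.6 units.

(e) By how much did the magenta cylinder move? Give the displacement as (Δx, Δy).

(0.0, 2.0)

The magenta cylinder started near (1.1, 1.7) and ended near (1.1, 3.7).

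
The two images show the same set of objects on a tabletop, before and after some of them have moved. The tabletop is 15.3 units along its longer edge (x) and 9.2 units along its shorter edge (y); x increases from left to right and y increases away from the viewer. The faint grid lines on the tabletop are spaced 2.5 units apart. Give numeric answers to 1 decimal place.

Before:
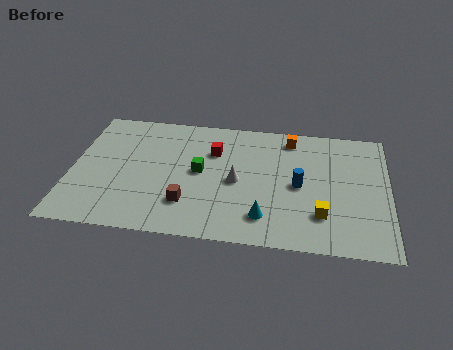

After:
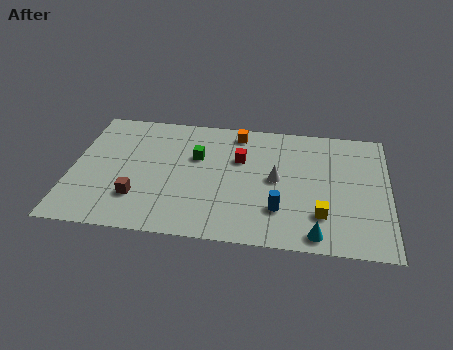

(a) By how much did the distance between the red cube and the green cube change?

+0.4

They were about 1.7 units apart before and 2.1 after — 0.4 units further apart.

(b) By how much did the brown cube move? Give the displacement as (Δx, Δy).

(-2.4, 0.1)

The brown cube was at about (5.7, 2.4) and moved to about (3.3, 2.5).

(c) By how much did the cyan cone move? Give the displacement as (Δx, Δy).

(2.5, -0.9)

The cyan cone was at about (9.4, 1.9) and moved to about (11.9, 1.0).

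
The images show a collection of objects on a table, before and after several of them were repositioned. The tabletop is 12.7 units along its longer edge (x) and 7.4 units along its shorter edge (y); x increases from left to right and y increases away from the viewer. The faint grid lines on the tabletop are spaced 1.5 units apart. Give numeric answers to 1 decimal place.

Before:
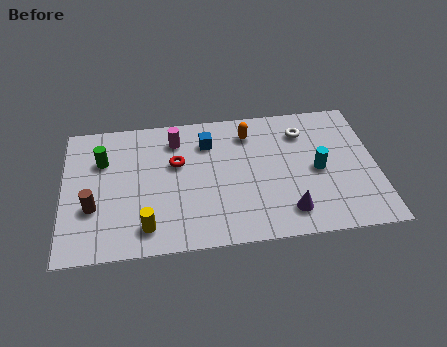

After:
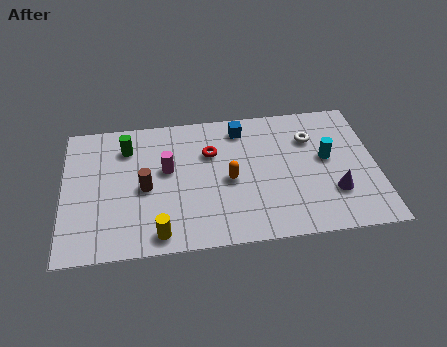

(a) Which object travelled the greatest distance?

the orange capsule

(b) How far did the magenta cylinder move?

1.6

The magenta cylinder moved from about (4.6, 5.9) to (4.2, 4.3), a distance of √(0.4² + 1.6²) ≈ 1.6.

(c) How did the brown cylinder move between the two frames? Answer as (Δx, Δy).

(2.1, 0.8)

From the two frames, the brown cylinder sits at roughly (1.2, 2.6) before and (3.3, 3.4) after.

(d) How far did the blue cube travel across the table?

1.5

The blue cube was near (5.9, 5.6) before and (7.3, 6.2) after, so it travelled √(1.4² + 0.6²) ≈ 1.5 units.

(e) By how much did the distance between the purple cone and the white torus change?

-1.2

The distance was about 4.4 in the first image and 3.2 in the second, so they moved 1.2 units closer together.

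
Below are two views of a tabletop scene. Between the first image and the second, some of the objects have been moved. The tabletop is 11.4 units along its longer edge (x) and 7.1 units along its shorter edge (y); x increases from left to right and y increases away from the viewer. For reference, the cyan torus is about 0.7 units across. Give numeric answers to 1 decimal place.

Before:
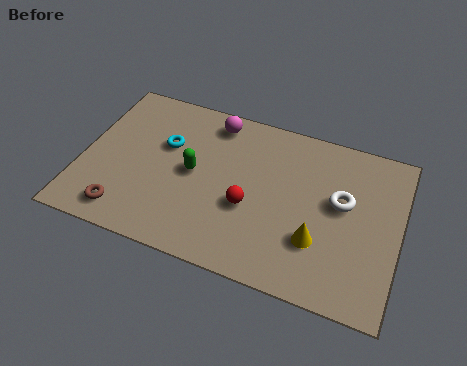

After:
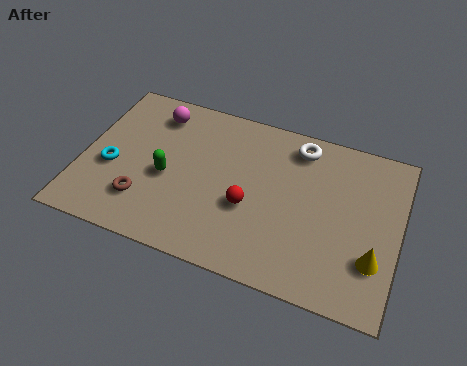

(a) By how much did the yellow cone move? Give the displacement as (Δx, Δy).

(2.0, -0.1)

The yellow cone started near (8.6, 2.2) and ended near (10.6, 2.1).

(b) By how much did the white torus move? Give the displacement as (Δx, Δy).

(-1.7, 1.9)

The white torus was at about (9.3, 4.1) and moved to about (7.6, 6.0).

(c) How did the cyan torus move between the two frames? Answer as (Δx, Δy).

(-1.8, -1.6)

The cyan torus was at about (2.9, 4.5) and moved to about (1.1, 2.9).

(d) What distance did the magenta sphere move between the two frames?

2.1

From (4.5, 6.1) to (2.4, 5.8), the magenta sphere covered √(2.1² + 0.3²) ≈ 2.1 units.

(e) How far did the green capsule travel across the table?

1.0

From (4.0, 3.6) to (3.1, 3.1), the green capsule covered √(0.9² + 0.5²) ≈ 1.0 units.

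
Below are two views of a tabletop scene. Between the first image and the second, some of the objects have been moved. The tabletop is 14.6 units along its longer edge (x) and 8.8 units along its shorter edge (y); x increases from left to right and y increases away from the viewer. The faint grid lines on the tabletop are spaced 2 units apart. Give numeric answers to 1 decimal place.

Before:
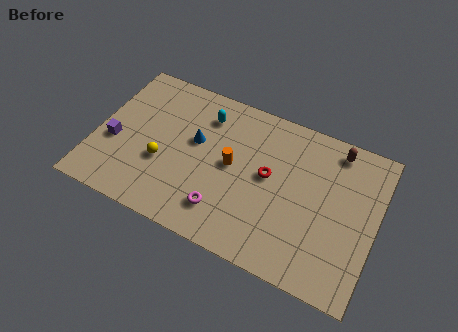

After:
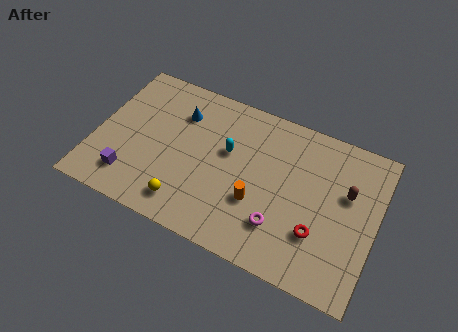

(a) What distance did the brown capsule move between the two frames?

2.3

The brown capsule was near (12.2, 7.7) before and (13.0, 5.5) after, so it travelled √(0.8² + 2.2²) ≈ 2.3 units.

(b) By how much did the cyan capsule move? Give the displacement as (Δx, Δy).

(1.4, -1.6)

The cyan capsule was at about (5.4, 6.9) and moved to about (6.8, 5.3).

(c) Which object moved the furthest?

the red torus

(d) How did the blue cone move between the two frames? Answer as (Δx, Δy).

(-1.0, 1.3)

The blue cone started near (5.1, 5.2) and ended near (4.1, 6.5).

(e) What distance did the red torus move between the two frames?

3.5

The red torus moved from about (9.0, 4.8) to (11.8, 2.7), a distance of √(2.8² + 2.1²) ≈ 3.5.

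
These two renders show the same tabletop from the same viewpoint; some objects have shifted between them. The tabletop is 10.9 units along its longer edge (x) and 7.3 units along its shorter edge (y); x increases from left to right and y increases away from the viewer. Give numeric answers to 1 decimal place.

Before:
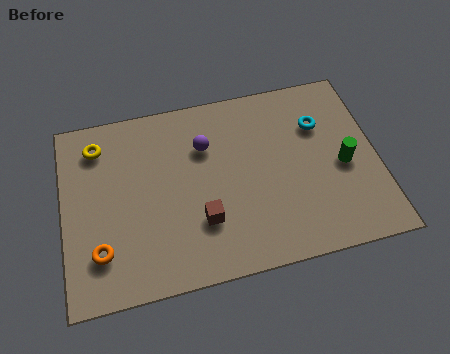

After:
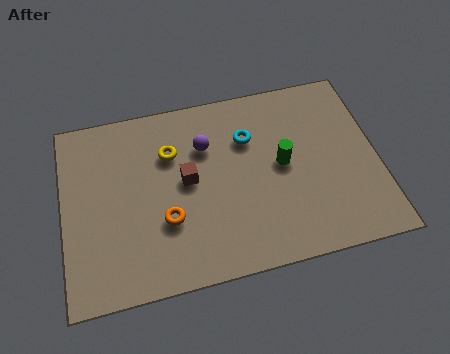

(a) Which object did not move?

the purple sphere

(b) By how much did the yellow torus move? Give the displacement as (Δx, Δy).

(2.5, -0.8)

From the two frames, the yellow torus sits at roughly (1.3, 5.9) before and (3.8, 5.1) after.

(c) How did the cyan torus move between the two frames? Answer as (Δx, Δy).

(-2.5, 0.0)

From the two frames, the cyan torus sits at roughly (9.0, 5.1) before and (6.5, 5.1) after.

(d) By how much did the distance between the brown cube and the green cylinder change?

-1.8

Before: roughly 5.1 units apart; after: 3.3. That's 1.8 units closer together.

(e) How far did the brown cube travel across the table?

1.7

From (4.7, 2.2) to (4.3, 3.9), the brown cube covered √(0.4² + 1.7²) ≈ 1.7 units.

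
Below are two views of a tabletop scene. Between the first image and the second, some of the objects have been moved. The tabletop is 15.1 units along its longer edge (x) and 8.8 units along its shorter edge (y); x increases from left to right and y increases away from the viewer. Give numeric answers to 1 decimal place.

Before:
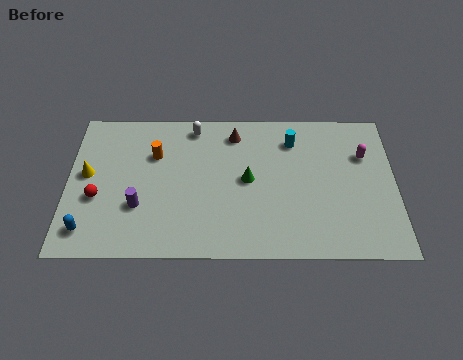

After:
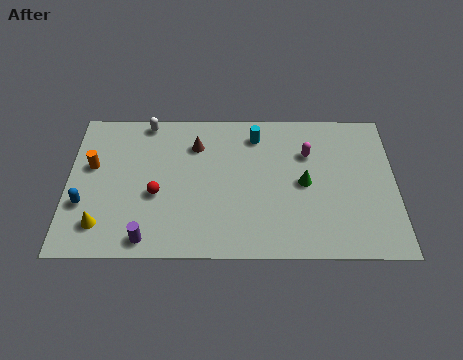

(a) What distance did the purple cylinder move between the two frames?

1.9

The purple cylinder was near (3.3, 2.9) before and (3.7, 1.0) after, so it travelled √(0.4² + 1.9²) ≈ 1.9 units.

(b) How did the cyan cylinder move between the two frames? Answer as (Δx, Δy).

(-1.7, 0.3)

The cyan cylinder was at about (10.4, 6.9) and moved to about (8.7, 7.2).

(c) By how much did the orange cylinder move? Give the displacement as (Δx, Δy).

(-2.9, -0.7)

From the two frames, the orange cylinder sits at roughly (4.0, 6.0) before and (1.1, 5.3) after.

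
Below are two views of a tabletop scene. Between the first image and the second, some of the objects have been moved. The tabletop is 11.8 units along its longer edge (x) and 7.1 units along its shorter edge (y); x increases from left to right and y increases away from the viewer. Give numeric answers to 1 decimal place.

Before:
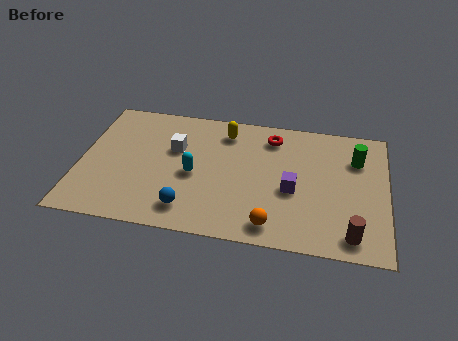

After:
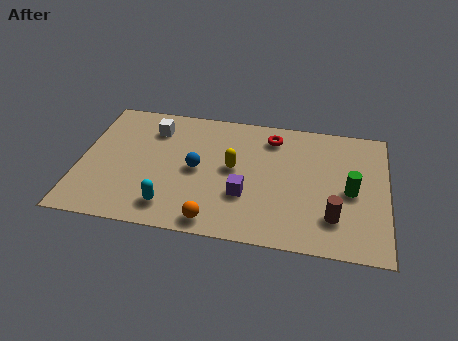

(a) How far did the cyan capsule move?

2.1

The cyan capsule was near (4.4, 3.2) before and (3.6, 1.3) after, so it travelled √(0.8² + 1.9²) ≈ 2.1 units.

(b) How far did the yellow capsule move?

2.0

The yellow capsule moved from about (5.5, 5.8) to (5.9, 3.8), a distance of √(0.4² + 2.0²) ≈ 2.0.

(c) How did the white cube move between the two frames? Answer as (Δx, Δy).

(-0.9, 1.0)

From the two frames, the white cube sits at roughly (3.6, 4.5) before and (2.7, 5.5) after.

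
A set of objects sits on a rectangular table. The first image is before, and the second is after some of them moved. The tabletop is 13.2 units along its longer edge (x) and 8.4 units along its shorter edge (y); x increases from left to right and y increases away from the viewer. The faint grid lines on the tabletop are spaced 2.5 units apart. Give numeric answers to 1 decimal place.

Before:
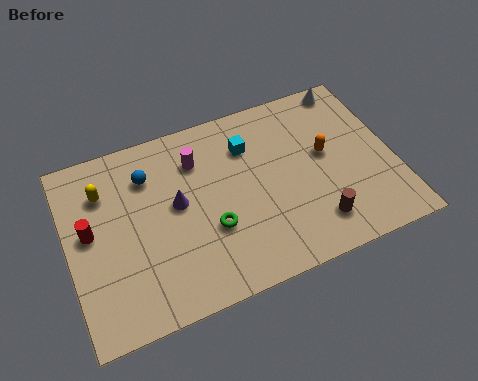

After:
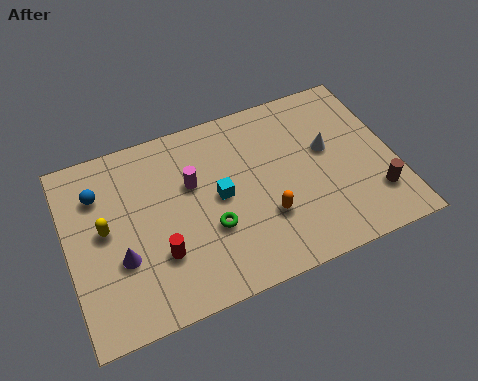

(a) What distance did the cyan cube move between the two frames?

2.4

The cyan cube was near (7.5, 6.2) before and (6.1, 4.3) after, so it travelled √(1.4² + 1.9²) ≈ 2.4 units.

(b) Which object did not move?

the green torus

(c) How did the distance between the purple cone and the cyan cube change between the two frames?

+0.8

The distance was about 3.5 in the first image and 4.3 in the second, so they moved 0.8 units further apart.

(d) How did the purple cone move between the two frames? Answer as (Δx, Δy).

(-2.4, -1.6)

The purple cone was at about (4.4, 4.6) and moved to about (2.0, 3.0).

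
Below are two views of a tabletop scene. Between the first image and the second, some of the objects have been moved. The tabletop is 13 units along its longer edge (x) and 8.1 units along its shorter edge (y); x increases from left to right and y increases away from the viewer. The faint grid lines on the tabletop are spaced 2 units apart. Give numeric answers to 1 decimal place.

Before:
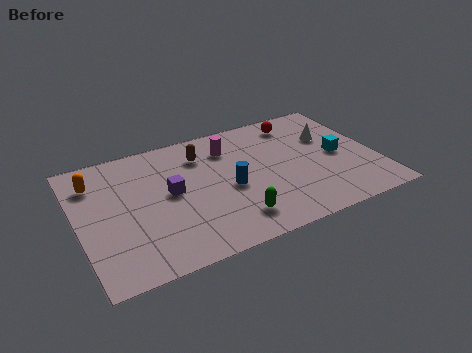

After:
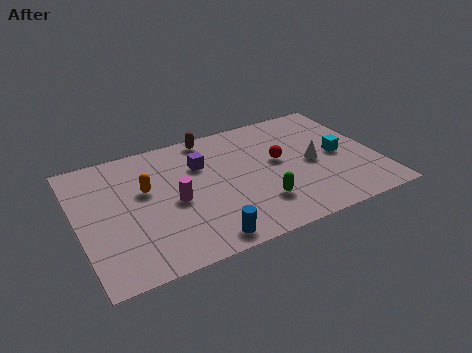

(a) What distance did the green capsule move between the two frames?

1.3

The green capsule was near (6.4, 1.6) before and (7.6, 2.1) after, so it travelled √(1.2² + 0.5²) ≈ 1.3 units.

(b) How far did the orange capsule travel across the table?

2.5

The orange capsule moved from about (0.9, 6.2) to (3.0, 4.9), a distance of √(2.1² + 1.3²) ≈ 2.5.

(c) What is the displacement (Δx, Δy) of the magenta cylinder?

(-2.7, -2.5)

From the two frames, the magenta cylinder sits at roughly (6.8, 6.2) before and (4.1, 3.7) after.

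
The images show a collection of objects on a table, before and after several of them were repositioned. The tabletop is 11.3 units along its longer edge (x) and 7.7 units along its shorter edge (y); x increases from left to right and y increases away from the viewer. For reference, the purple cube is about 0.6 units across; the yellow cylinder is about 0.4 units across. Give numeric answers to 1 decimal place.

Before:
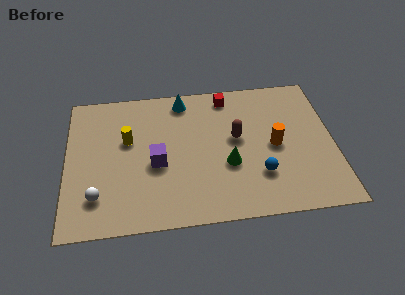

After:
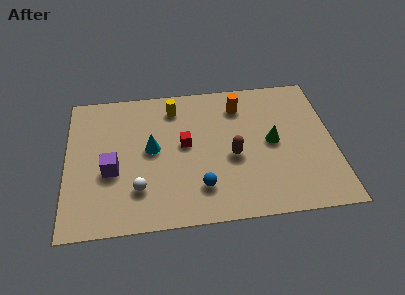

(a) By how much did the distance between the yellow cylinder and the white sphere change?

+1.4

Before: roughly 3.2 units apart; after: 4.6. That's 1.4 units further apart.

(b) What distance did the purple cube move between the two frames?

1.9

The purple cube was near (3.8, 3.3) before and (1.9, 3.1) after, so it travelled √(1.9² + 0.2²) ≈ 1.9 units.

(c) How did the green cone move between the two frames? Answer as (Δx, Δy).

(1.9, 1.0)

The green cone was at about (6.8, 2.9) and moved to about (8.7, 3.9).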